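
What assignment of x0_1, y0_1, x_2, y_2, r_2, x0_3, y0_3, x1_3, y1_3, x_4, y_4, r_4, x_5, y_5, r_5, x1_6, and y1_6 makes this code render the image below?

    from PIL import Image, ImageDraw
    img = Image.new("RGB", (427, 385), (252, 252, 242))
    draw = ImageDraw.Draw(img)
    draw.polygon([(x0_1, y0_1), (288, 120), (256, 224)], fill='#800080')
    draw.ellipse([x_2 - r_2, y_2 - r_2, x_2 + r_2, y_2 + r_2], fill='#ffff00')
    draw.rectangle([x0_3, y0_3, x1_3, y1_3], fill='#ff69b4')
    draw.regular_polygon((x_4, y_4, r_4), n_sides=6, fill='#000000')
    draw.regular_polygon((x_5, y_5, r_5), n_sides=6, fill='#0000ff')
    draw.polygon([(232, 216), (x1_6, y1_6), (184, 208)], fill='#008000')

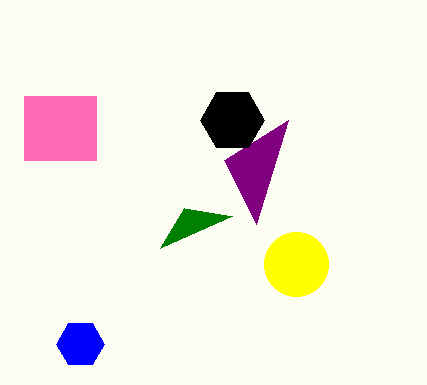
x0_1 = 224; y0_1 = 160; x_2 = 296; y_2 = 264; r_2 = 32; x0_3 = 24; y0_3 = 96; x1_3 = 96; y1_3 = 160; x_4 = 232; y_4 = 120; r_4 = 32; x_5 = 80; y_5 = 344; r_5 = 24; x1_6 = 160; y1_6 = 248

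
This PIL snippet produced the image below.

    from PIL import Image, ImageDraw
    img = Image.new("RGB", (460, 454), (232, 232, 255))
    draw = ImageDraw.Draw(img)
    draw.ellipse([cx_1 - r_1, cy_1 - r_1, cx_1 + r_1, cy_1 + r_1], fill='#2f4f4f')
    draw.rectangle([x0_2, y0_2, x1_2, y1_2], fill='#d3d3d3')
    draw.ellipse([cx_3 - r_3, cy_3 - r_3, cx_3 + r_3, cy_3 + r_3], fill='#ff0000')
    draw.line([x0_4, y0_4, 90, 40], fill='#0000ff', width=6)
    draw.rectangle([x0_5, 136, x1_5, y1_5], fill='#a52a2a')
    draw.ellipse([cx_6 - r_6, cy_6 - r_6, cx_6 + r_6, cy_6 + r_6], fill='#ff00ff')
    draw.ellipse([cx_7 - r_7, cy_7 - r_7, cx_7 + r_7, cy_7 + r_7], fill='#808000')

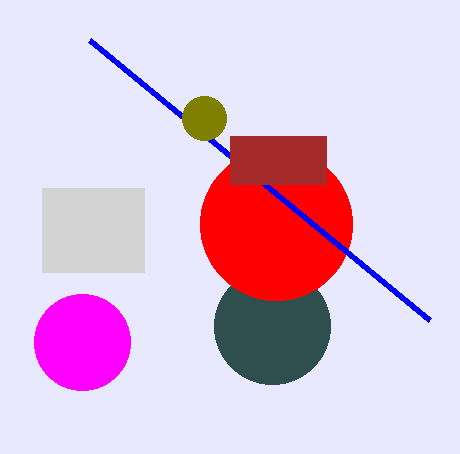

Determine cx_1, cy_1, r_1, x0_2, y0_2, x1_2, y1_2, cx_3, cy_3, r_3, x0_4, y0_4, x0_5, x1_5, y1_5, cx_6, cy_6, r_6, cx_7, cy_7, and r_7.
cx_1 = 272
cy_1 = 326
r_1 = 58
x0_2 = 42
y0_2 = 188
x1_2 = 144
y1_2 = 272
cx_3 = 276
cy_3 = 224
r_3 = 76
x0_4 = 430
y0_4 = 320
x0_5 = 230
x1_5 = 326
y1_5 = 184
cx_6 = 82
cy_6 = 342
r_6 = 48
cx_7 = 204
cy_7 = 118
r_7 = 22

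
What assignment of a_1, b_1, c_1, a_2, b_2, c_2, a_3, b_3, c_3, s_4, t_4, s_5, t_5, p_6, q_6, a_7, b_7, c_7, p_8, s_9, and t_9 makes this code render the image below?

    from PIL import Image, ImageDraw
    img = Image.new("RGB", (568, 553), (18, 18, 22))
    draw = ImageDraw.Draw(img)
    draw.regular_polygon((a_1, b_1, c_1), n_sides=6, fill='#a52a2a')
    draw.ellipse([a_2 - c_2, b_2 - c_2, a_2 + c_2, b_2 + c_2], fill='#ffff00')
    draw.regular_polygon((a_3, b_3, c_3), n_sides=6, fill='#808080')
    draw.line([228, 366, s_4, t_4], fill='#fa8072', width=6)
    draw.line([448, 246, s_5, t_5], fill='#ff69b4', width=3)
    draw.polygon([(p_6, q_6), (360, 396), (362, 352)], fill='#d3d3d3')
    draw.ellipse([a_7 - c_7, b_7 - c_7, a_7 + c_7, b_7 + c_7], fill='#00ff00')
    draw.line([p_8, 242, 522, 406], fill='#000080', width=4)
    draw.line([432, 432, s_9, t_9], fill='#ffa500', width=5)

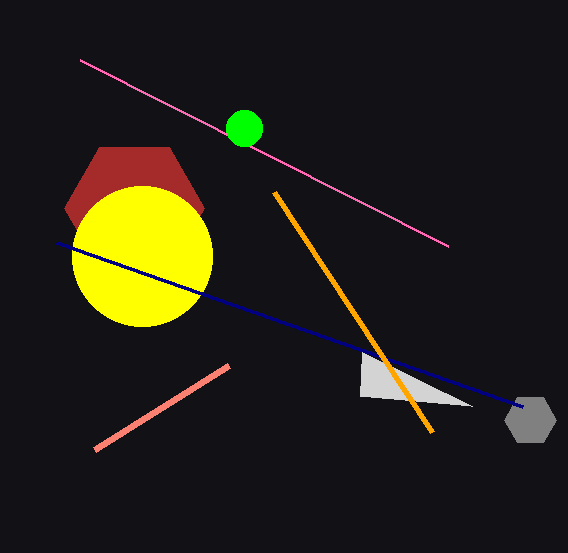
a_1 = 134
b_1 = 208
c_1 = 70
a_2 = 142
b_2 = 256
c_2 = 70
a_3 = 530
b_3 = 420
c_3 = 26
s_4 = 94
t_4 = 450
s_5 = 80
t_5 = 60
p_6 = 472
q_6 = 406
a_7 = 244
b_7 = 128
c_7 = 18
p_8 = 56
s_9 = 274
t_9 = 192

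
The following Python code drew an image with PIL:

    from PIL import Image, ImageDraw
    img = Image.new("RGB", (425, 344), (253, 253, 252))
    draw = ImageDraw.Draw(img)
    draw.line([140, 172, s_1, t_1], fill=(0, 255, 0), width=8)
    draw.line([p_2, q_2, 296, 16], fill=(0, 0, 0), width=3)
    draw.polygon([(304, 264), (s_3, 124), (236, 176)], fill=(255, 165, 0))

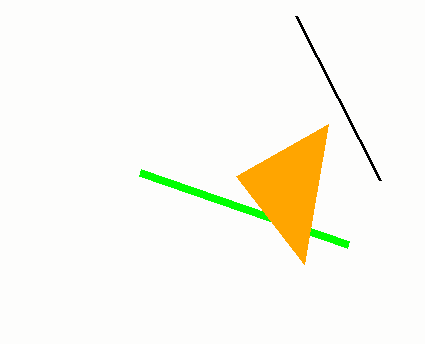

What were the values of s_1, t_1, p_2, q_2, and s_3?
s_1 = 348; t_1 = 244; p_2 = 380; q_2 = 180; s_3 = 328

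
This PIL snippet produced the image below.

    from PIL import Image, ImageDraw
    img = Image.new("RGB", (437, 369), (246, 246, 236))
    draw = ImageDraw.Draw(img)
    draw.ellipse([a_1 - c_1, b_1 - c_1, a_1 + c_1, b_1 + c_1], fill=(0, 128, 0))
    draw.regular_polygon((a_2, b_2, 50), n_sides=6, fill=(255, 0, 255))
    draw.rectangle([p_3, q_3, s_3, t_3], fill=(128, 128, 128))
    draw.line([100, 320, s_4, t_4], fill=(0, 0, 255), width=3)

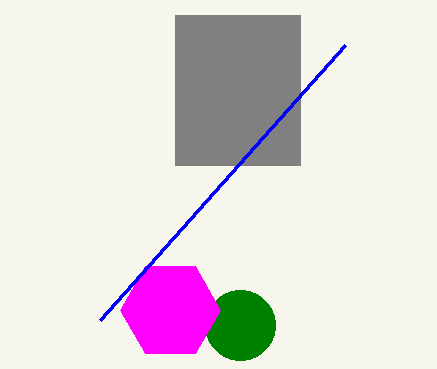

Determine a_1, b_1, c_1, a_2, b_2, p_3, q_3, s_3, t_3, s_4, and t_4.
a_1 = 240
b_1 = 325
c_1 = 35
a_2 = 170
b_2 = 310
p_3 = 175
q_3 = 15
s_3 = 300
t_3 = 165
s_4 = 345
t_4 = 45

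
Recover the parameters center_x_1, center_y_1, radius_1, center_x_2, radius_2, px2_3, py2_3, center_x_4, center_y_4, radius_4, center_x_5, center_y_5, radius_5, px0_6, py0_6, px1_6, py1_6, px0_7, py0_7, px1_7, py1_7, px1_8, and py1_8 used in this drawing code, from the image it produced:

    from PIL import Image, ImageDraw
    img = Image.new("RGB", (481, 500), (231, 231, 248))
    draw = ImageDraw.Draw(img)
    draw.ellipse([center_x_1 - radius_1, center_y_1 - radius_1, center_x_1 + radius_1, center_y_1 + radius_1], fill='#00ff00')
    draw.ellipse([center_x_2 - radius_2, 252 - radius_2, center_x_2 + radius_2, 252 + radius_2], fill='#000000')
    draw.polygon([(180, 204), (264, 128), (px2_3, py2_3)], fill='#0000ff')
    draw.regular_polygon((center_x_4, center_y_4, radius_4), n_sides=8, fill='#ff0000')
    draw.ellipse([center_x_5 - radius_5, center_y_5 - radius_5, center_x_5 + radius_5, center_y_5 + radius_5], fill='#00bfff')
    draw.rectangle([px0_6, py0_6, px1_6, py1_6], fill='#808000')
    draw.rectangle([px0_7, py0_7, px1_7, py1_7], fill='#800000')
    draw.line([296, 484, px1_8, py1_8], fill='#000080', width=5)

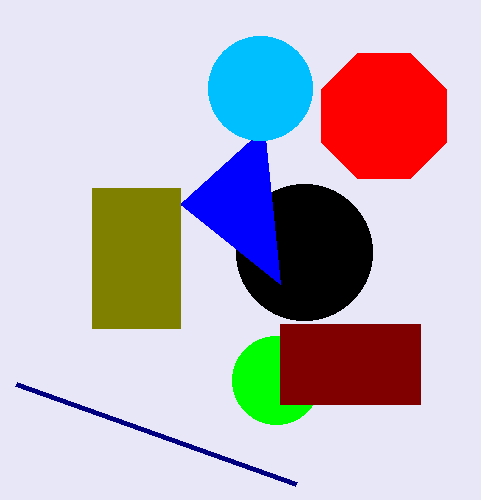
center_x_1 = 276; center_y_1 = 380; radius_1 = 44; center_x_2 = 304; radius_2 = 68; px2_3 = 280; py2_3 = 284; center_x_4 = 384; center_y_4 = 116; radius_4 = 68; center_x_5 = 260; center_y_5 = 88; radius_5 = 52; px0_6 = 92; py0_6 = 188; px1_6 = 180; py1_6 = 328; px0_7 = 280; py0_7 = 324; px1_7 = 420; py1_7 = 404; px1_8 = 16; py1_8 = 384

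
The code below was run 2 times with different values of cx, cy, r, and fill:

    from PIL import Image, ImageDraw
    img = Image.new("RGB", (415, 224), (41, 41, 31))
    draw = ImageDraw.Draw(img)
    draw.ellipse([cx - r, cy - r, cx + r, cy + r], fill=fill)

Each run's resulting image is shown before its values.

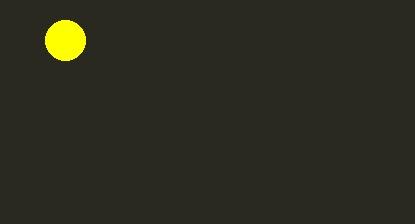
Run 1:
cx = 65, cy = 40, r = 20, fill = 'yellow'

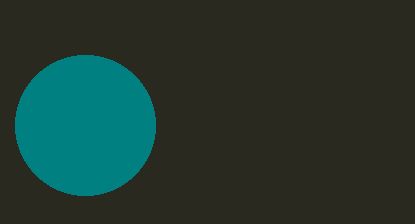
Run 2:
cx = 85; cy = 125; r = 70; fill = 'teal'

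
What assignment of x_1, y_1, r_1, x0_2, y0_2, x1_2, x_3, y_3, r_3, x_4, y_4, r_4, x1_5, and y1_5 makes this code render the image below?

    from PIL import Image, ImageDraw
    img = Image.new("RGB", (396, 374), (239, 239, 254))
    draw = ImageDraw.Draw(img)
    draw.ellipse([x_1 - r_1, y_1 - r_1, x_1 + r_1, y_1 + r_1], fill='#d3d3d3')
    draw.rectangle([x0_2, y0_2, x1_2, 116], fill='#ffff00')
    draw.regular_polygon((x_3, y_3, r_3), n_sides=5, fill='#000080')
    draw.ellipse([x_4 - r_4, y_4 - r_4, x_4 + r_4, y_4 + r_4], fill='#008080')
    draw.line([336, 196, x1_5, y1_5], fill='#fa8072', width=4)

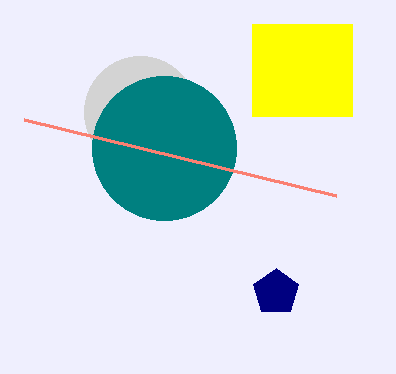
x_1 = 140; y_1 = 112; r_1 = 56; x0_2 = 252; y0_2 = 24; x1_2 = 352; x_3 = 276; y_3 = 292; r_3 = 24; x_4 = 164; y_4 = 148; r_4 = 72; x1_5 = 24; y1_5 = 120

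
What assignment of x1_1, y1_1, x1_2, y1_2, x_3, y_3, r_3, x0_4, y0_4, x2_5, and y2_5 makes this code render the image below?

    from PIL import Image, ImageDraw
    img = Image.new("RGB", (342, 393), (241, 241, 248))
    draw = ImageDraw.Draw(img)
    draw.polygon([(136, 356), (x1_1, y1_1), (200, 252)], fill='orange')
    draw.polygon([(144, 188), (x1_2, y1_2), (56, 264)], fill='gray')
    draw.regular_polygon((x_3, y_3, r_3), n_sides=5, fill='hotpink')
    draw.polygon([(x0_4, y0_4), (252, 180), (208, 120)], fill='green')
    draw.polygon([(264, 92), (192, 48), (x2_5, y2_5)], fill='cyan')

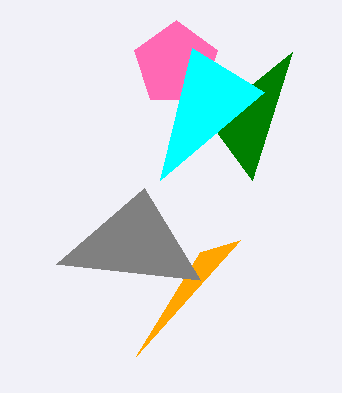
x1_1 = 240, y1_1 = 240, x1_2 = 200, y1_2 = 280, x_3 = 176, y_3 = 64, r_3 = 44, x0_4 = 292, y0_4 = 52, x2_5 = 160, y2_5 = 180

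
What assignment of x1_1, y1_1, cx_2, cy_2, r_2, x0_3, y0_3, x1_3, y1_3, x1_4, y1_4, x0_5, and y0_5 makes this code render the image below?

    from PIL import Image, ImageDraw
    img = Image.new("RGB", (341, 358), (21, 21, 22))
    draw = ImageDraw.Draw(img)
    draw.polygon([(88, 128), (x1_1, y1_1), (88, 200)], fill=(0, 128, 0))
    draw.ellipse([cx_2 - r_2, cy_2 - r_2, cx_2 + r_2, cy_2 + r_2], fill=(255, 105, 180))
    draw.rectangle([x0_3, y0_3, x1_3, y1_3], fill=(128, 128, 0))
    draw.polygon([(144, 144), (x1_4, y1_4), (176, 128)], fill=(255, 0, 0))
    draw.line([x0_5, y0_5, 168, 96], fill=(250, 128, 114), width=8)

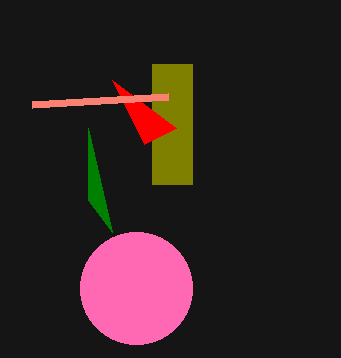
x1_1 = 112; y1_1 = 232; cx_2 = 136; cy_2 = 288; r_2 = 56; x0_3 = 152; y0_3 = 64; x1_3 = 192; y1_3 = 184; x1_4 = 112; y1_4 = 80; x0_5 = 32; y0_5 = 104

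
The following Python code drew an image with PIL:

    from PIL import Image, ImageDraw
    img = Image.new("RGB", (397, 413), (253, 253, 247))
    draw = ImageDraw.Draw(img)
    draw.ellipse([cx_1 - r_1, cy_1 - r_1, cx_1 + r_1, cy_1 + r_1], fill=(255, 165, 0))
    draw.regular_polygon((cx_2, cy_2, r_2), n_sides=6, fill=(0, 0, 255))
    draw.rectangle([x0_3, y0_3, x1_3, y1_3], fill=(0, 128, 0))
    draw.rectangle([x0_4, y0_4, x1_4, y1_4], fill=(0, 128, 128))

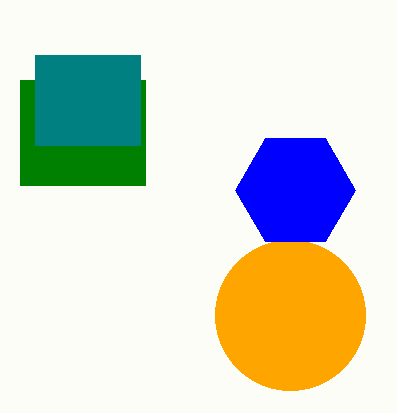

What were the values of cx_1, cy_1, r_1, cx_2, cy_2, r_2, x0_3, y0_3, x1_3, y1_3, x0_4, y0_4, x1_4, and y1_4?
cx_1 = 290
cy_1 = 315
r_1 = 75
cx_2 = 295
cy_2 = 190
r_2 = 60
x0_3 = 20
y0_3 = 80
x1_3 = 145
y1_3 = 185
x0_4 = 35
y0_4 = 55
x1_4 = 140
y1_4 = 145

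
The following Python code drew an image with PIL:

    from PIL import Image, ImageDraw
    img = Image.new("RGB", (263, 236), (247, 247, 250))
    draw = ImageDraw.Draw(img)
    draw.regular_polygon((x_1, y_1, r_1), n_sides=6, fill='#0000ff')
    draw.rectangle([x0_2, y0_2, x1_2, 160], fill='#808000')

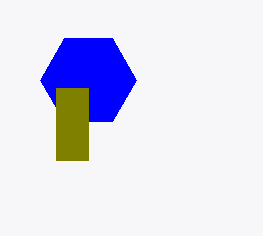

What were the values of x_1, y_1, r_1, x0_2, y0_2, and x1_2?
x_1 = 88
y_1 = 80
r_1 = 48
x0_2 = 56
y0_2 = 88
x1_2 = 88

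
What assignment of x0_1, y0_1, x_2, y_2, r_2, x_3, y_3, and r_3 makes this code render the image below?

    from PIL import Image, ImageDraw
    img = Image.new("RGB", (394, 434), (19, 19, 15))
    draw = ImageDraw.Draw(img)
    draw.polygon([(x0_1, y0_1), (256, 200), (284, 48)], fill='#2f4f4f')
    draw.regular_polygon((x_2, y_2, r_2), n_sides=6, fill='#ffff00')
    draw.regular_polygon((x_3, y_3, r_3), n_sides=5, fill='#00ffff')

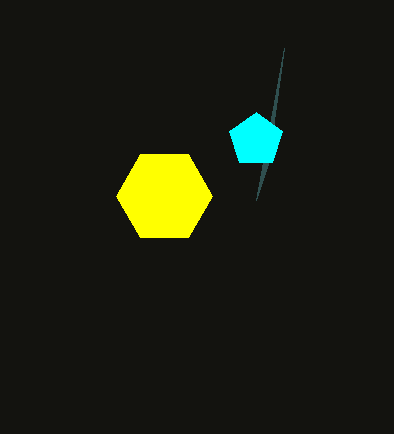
x0_1 = 268; y0_1 = 164; x_2 = 164; y_2 = 196; r_2 = 48; x_3 = 256; y_3 = 140; r_3 = 28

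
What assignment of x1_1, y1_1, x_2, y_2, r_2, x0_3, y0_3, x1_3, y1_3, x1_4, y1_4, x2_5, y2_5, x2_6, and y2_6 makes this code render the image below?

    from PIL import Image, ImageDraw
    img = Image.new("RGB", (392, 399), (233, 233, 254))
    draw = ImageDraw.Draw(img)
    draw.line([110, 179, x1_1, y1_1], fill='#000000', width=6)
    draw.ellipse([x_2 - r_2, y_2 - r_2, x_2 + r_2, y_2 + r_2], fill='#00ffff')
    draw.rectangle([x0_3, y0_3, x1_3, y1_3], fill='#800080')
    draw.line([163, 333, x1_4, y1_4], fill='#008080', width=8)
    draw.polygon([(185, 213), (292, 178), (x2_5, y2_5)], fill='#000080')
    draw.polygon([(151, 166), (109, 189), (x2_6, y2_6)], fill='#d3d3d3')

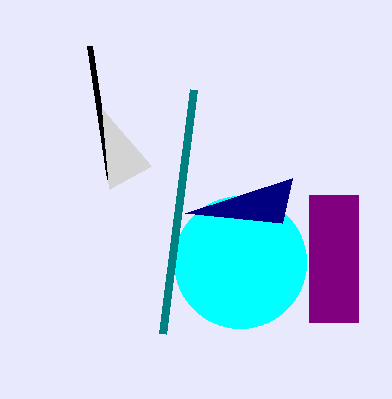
x1_1 = 90; y1_1 = 46; x_2 = 240; y_2 = 262; r_2 = 66; x0_3 = 309; y0_3 = 195; x1_3 = 358; y1_3 = 322; x1_4 = 194; y1_4 = 89; x2_5 = 282; y2_5 = 223; x2_6 = 102; y2_6 = 109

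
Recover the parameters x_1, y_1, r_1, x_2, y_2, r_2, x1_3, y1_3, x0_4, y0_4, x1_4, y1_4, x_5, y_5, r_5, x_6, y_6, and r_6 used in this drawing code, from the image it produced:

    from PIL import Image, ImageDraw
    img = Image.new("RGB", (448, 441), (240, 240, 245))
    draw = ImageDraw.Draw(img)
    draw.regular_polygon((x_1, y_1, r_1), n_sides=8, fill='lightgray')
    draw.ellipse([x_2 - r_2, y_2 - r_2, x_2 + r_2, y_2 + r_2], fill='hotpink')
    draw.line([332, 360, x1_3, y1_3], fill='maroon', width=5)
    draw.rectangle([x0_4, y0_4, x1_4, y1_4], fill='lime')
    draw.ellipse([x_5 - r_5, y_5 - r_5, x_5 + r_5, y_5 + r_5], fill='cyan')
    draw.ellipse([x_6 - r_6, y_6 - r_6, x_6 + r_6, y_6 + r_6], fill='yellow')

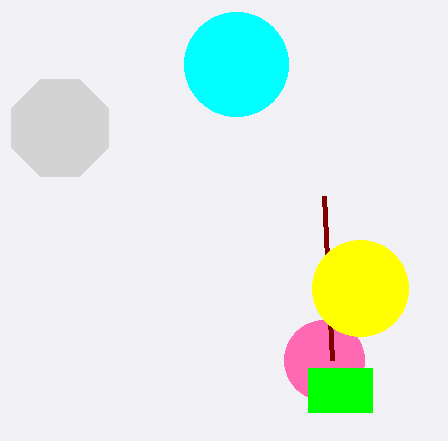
x_1 = 60
y_1 = 128
r_1 = 52
x_2 = 324
y_2 = 360
r_2 = 40
x1_3 = 324
y1_3 = 196
x0_4 = 308
y0_4 = 368
x1_4 = 372
y1_4 = 412
x_5 = 236
y_5 = 64
r_5 = 52
x_6 = 360
y_6 = 288
r_6 = 48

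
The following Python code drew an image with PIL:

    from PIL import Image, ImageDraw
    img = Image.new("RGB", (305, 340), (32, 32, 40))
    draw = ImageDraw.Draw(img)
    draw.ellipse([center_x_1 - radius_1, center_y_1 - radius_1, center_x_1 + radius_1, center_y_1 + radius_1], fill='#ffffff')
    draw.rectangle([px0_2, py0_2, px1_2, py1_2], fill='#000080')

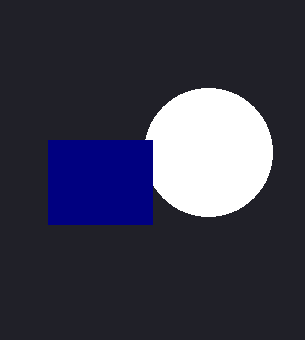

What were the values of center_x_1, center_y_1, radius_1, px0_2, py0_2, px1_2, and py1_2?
center_x_1 = 208; center_y_1 = 152; radius_1 = 64; px0_2 = 48; py0_2 = 140; px1_2 = 152; py1_2 = 224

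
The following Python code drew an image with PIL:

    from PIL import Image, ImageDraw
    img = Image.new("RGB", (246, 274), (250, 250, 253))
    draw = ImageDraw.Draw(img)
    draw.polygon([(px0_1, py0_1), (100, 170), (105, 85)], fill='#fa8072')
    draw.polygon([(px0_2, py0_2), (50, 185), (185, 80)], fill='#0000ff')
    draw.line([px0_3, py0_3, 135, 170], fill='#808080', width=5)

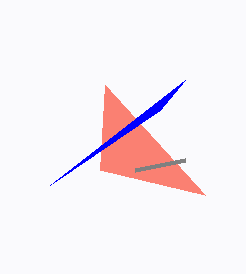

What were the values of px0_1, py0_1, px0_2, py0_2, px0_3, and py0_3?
px0_1 = 205; py0_1 = 195; px0_2 = 160; py0_2 = 110; px0_3 = 185; py0_3 = 160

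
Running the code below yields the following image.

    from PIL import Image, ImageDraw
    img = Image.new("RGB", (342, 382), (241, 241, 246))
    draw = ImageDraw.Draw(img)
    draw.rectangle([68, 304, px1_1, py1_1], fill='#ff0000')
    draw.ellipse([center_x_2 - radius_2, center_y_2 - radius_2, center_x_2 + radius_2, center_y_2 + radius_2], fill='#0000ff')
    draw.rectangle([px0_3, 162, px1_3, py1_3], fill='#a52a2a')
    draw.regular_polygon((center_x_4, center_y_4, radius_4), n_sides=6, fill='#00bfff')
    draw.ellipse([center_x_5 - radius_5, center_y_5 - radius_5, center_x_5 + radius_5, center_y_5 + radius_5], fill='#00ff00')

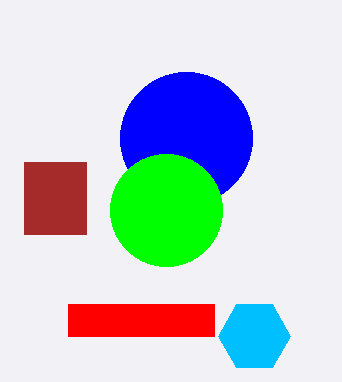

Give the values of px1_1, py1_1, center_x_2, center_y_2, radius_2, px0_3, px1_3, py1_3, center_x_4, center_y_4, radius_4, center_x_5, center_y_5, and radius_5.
px1_1 = 214; py1_1 = 336; center_x_2 = 186; center_y_2 = 138; radius_2 = 66; px0_3 = 24; px1_3 = 86; py1_3 = 234; center_x_4 = 254; center_y_4 = 336; radius_4 = 36; center_x_5 = 166; center_y_5 = 210; radius_5 = 56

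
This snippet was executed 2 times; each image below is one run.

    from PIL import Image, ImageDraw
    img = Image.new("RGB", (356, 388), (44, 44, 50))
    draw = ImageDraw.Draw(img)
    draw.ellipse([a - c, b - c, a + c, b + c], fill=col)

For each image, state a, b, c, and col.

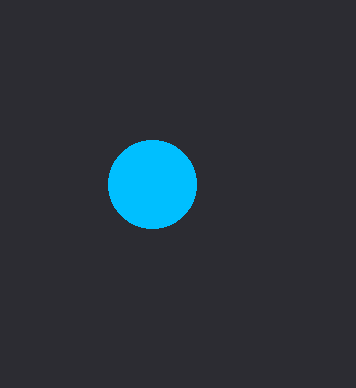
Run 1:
a = 152
b = 184
c = 44
col = 'deepskyblue'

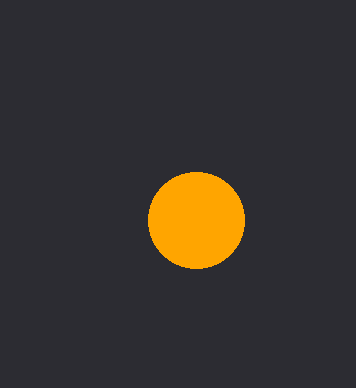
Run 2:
a = 196; b = 220; c = 48; col = 'orange'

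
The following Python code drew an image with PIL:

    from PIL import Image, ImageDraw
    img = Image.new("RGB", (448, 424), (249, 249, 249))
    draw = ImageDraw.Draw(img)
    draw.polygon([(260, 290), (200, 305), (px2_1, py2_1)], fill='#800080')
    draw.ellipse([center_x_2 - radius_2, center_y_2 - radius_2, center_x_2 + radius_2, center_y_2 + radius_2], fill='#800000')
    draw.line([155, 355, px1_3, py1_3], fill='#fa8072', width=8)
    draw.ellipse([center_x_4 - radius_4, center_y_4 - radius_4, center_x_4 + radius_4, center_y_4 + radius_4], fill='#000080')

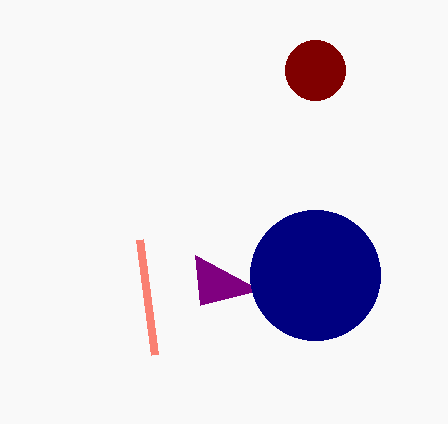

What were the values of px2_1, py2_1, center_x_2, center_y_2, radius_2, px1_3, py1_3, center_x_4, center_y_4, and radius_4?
px2_1 = 195
py2_1 = 255
center_x_2 = 315
center_y_2 = 70
radius_2 = 30
px1_3 = 140
py1_3 = 240
center_x_4 = 315
center_y_4 = 275
radius_4 = 65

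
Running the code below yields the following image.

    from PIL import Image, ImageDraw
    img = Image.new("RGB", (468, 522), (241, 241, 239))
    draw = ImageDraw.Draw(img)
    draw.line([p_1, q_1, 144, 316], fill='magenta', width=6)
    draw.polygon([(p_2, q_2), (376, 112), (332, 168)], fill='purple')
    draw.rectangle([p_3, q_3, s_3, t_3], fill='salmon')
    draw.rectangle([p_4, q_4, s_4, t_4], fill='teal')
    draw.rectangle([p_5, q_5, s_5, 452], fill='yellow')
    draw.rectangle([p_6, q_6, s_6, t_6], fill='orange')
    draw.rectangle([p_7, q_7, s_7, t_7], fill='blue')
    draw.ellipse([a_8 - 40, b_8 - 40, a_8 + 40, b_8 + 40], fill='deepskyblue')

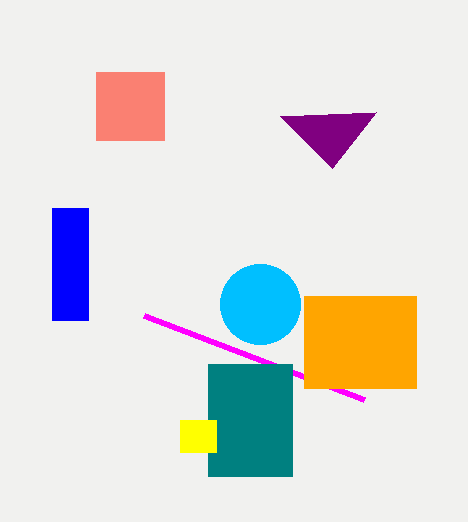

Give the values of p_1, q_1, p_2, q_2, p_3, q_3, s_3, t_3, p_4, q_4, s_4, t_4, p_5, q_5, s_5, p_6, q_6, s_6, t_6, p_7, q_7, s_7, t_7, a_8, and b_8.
p_1 = 364; q_1 = 400; p_2 = 280; q_2 = 116; p_3 = 96; q_3 = 72; s_3 = 164; t_3 = 140; p_4 = 208; q_4 = 364; s_4 = 292; t_4 = 476; p_5 = 180; q_5 = 420; s_5 = 216; p_6 = 304; q_6 = 296; s_6 = 416; t_6 = 388; p_7 = 52; q_7 = 208; s_7 = 88; t_7 = 320; a_8 = 260; b_8 = 304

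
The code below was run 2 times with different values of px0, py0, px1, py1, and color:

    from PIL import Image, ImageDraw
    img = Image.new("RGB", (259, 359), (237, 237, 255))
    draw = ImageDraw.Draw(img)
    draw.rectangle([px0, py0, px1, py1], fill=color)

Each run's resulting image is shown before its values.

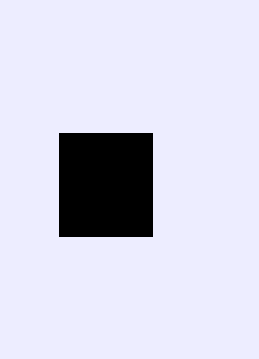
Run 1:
px0 = 59, py0 = 133, px1 = 152, py1 = 236, color = 'black'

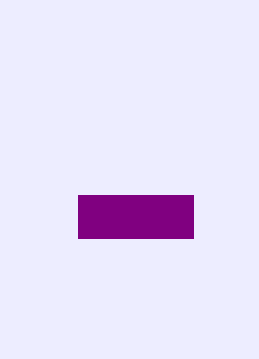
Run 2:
px0 = 78, py0 = 195, px1 = 193, py1 = 238, color = 'purple'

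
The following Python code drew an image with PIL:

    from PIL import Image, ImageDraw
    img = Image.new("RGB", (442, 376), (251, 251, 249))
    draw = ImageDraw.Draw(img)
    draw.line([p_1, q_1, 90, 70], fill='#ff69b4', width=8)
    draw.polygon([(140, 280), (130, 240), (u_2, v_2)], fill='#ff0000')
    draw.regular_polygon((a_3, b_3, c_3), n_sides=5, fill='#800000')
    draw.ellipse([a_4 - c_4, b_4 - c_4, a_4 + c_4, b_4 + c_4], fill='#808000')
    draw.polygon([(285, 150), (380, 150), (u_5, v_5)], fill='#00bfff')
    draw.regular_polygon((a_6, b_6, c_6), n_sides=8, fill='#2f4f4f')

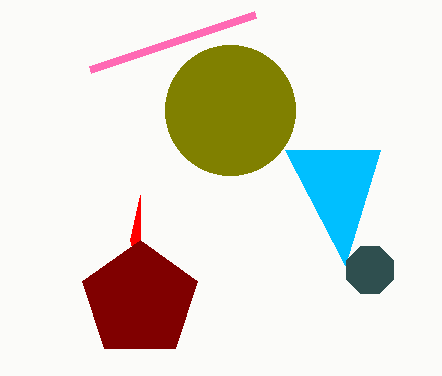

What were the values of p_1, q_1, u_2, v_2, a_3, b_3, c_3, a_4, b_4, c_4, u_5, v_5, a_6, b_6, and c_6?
p_1 = 255; q_1 = 15; u_2 = 140; v_2 = 195; a_3 = 140; b_3 = 300; c_3 = 60; a_4 = 230; b_4 = 110; c_4 = 65; u_5 = 345; v_5 = 265; a_6 = 370; b_6 = 270; c_6 = 25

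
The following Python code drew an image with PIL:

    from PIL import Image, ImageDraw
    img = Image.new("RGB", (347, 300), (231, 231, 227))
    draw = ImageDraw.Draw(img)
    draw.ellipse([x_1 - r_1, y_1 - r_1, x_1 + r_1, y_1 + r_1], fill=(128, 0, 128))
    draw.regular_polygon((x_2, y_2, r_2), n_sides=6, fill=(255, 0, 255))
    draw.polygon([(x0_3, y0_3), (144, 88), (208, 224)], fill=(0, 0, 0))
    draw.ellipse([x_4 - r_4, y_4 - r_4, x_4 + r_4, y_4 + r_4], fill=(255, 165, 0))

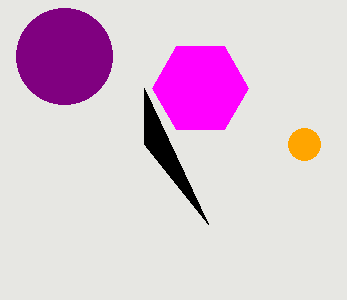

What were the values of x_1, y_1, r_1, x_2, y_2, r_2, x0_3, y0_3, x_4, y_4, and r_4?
x_1 = 64, y_1 = 56, r_1 = 48, x_2 = 200, y_2 = 88, r_2 = 48, x0_3 = 144, y0_3 = 144, x_4 = 304, y_4 = 144, r_4 = 16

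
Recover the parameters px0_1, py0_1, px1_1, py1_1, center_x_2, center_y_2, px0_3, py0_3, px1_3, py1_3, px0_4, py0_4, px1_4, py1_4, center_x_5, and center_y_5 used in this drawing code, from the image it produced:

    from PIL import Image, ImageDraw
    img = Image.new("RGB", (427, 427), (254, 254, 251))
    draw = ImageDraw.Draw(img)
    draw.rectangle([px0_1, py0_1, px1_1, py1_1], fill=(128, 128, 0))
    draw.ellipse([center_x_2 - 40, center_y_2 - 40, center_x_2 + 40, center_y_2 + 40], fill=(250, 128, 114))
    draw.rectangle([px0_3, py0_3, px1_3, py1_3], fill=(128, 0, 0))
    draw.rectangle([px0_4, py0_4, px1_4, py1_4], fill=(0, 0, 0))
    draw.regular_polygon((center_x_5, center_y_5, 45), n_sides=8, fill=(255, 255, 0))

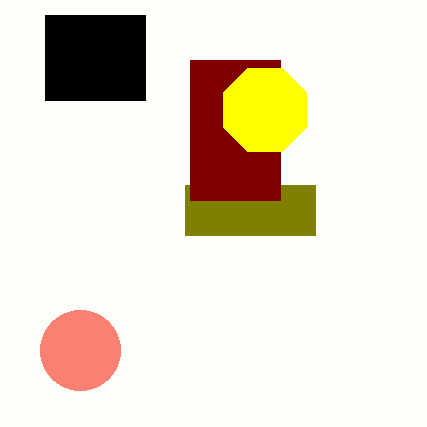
px0_1 = 185
py0_1 = 185
px1_1 = 315
py1_1 = 235
center_x_2 = 80
center_y_2 = 350
px0_3 = 190
py0_3 = 60
px1_3 = 280
py1_3 = 200
px0_4 = 45
py0_4 = 15
px1_4 = 145
py1_4 = 100
center_x_5 = 265
center_y_5 = 110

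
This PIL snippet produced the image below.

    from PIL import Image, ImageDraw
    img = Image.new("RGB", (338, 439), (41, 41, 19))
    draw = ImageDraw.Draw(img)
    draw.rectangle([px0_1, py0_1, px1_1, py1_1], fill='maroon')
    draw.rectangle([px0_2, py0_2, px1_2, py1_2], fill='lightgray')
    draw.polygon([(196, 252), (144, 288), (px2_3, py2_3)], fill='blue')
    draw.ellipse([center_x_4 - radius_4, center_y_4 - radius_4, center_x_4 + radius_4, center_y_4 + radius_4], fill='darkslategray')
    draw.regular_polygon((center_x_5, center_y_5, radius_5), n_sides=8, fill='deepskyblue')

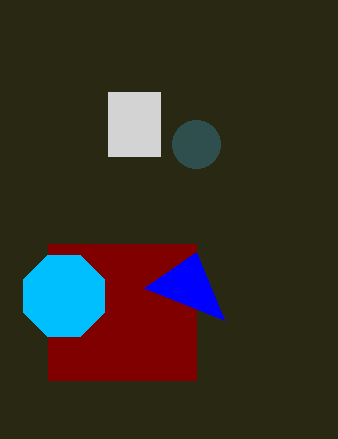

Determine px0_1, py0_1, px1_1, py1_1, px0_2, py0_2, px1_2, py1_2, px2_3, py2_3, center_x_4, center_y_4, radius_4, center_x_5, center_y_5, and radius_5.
px0_1 = 48; py0_1 = 244; px1_1 = 196; py1_1 = 380; px0_2 = 108; py0_2 = 92; px1_2 = 160; py1_2 = 156; px2_3 = 224; py2_3 = 320; center_x_4 = 196; center_y_4 = 144; radius_4 = 24; center_x_5 = 64; center_y_5 = 296; radius_5 = 44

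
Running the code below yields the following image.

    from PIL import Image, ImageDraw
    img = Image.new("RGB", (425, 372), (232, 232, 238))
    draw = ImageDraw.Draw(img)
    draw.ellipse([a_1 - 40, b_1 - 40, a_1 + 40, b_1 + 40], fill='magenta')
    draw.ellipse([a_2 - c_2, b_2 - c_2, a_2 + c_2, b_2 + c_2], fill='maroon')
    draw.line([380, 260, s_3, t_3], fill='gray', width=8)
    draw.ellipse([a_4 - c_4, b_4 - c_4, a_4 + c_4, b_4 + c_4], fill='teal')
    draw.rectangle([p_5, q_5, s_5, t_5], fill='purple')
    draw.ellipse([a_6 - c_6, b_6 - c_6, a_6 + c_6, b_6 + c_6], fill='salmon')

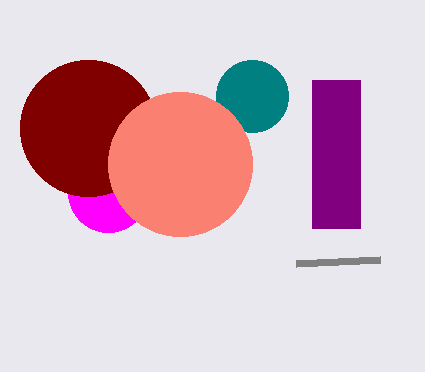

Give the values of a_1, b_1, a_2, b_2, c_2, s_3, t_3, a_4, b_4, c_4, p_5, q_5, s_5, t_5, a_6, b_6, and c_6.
a_1 = 108; b_1 = 192; a_2 = 88; b_2 = 128; c_2 = 68; s_3 = 296; t_3 = 264; a_4 = 252; b_4 = 96; c_4 = 36; p_5 = 312; q_5 = 80; s_5 = 360; t_5 = 228; a_6 = 180; b_6 = 164; c_6 = 72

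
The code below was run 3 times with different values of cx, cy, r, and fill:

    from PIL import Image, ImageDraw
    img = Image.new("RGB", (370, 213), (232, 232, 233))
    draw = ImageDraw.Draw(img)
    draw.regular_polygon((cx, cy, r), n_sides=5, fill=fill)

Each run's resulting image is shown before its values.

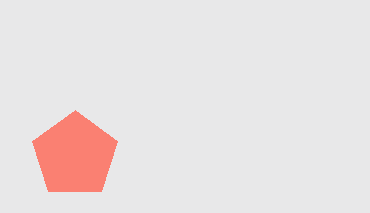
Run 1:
cx = 75, cy = 155, r = 45, fill = 'salmon'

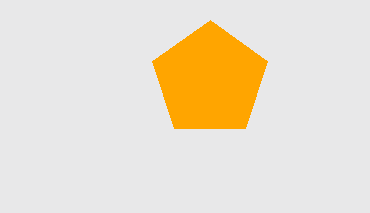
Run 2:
cx = 210, cy = 80, r = 60, fill = 'orange'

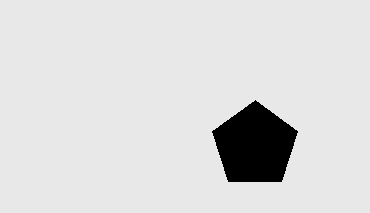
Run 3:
cx = 255; cy = 145; r = 45; fill = 'black'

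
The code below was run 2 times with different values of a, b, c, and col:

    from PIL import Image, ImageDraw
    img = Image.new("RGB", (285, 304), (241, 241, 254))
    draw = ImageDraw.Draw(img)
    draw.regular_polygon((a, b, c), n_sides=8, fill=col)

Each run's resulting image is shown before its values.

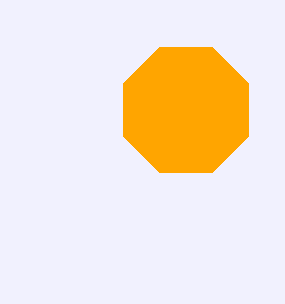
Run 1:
a = 186, b = 110, c = 68, col = 'orange'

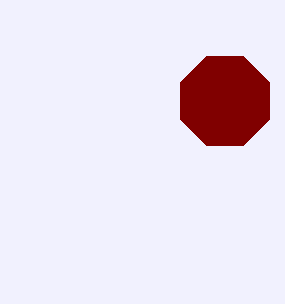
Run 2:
a = 225
b = 101
c = 48
col = 'maroon'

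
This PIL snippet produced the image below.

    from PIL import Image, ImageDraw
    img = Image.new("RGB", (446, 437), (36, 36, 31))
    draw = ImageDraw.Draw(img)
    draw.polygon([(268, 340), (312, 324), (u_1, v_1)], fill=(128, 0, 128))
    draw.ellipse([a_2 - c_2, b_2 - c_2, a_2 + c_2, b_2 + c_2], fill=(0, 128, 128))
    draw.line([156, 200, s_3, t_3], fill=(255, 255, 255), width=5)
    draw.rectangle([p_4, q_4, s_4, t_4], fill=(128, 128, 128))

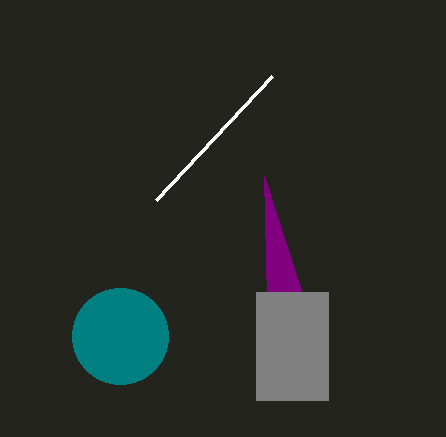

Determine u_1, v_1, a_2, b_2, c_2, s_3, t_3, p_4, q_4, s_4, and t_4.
u_1 = 264; v_1 = 176; a_2 = 120; b_2 = 336; c_2 = 48; s_3 = 272; t_3 = 76; p_4 = 256; q_4 = 292; s_4 = 328; t_4 = 400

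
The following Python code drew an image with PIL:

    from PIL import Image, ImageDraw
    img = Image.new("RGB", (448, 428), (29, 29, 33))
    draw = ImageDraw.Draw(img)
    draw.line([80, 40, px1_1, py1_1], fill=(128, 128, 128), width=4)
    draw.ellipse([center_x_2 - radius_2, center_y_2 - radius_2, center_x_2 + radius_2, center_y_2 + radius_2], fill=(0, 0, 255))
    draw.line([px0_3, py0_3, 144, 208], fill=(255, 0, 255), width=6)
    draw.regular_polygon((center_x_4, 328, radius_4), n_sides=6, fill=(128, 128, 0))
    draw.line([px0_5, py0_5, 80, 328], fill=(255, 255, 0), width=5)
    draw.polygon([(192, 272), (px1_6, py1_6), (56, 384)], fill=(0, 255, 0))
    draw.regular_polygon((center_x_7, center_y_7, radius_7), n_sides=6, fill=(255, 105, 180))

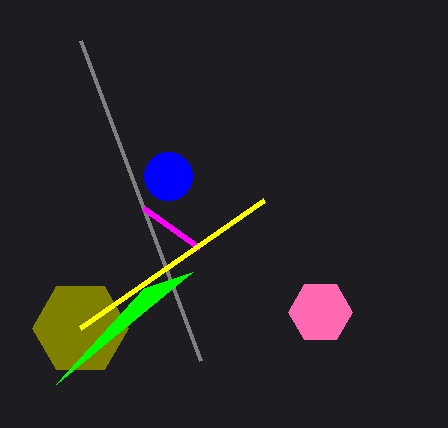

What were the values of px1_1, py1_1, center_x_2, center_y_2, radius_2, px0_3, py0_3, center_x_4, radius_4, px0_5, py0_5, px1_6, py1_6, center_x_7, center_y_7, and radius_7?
px1_1 = 200
py1_1 = 360
center_x_2 = 168
center_y_2 = 176
radius_2 = 24
px0_3 = 200
py0_3 = 248
center_x_4 = 80
radius_4 = 48
px0_5 = 264
py0_5 = 200
px1_6 = 144
py1_6 = 288
center_x_7 = 320
center_y_7 = 312
radius_7 = 32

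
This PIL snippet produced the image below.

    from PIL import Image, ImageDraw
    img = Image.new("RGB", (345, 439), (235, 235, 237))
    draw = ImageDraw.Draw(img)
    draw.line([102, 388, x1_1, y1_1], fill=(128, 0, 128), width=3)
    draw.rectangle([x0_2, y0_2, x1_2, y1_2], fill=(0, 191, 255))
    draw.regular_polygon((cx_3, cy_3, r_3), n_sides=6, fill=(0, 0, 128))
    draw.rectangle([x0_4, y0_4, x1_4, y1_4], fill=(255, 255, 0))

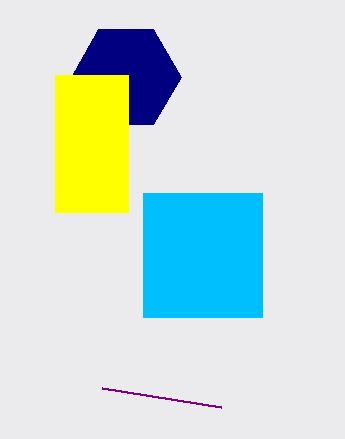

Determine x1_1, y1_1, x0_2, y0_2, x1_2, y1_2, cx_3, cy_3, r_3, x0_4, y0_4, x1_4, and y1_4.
x1_1 = 221
y1_1 = 407
x0_2 = 143
y0_2 = 193
x1_2 = 262
y1_2 = 317
cx_3 = 126
cy_3 = 77
r_3 = 55
x0_4 = 55
y0_4 = 75
x1_4 = 128
y1_4 = 212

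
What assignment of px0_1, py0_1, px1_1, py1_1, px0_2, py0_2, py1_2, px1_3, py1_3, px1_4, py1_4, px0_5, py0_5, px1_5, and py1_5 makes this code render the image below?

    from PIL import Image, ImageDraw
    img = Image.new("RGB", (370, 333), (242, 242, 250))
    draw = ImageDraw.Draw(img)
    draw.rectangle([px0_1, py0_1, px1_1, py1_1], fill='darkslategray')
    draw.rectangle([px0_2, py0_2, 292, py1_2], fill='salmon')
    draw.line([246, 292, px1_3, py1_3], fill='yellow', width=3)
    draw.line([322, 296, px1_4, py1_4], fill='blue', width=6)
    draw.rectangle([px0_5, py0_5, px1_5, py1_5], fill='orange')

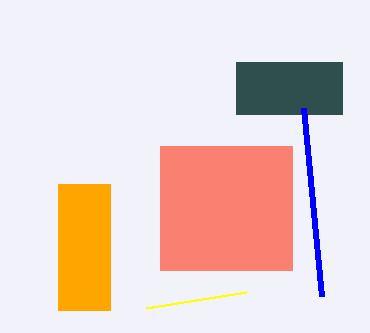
px0_1 = 236, py0_1 = 62, px1_1 = 342, py1_1 = 114, px0_2 = 160, py0_2 = 146, py1_2 = 270, px1_3 = 146, py1_3 = 308, px1_4 = 304, py1_4 = 108, px0_5 = 58, py0_5 = 184, px1_5 = 110, py1_5 = 310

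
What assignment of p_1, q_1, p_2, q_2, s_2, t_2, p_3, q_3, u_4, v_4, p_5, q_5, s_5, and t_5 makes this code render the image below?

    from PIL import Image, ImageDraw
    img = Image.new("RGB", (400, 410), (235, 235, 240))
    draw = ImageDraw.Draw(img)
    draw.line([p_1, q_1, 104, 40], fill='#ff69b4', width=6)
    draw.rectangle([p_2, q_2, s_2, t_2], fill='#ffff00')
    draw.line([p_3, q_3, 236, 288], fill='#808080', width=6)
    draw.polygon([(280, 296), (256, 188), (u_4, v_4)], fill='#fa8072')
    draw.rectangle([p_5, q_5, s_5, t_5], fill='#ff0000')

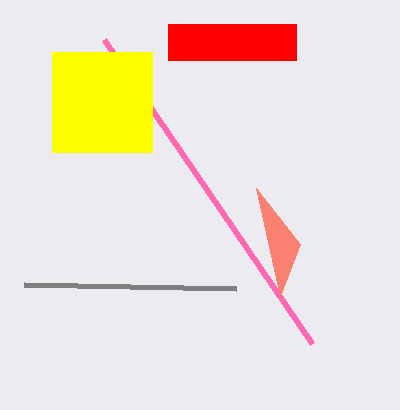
p_1 = 312, q_1 = 344, p_2 = 52, q_2 = 52, s_2 = 152, t_2 = 152, p_3 = 24, q_3 = 284, u_4 = 300, v_4 = 244, p_5 = 168, q_5 = 24, s_5 = 296, t_5 = 60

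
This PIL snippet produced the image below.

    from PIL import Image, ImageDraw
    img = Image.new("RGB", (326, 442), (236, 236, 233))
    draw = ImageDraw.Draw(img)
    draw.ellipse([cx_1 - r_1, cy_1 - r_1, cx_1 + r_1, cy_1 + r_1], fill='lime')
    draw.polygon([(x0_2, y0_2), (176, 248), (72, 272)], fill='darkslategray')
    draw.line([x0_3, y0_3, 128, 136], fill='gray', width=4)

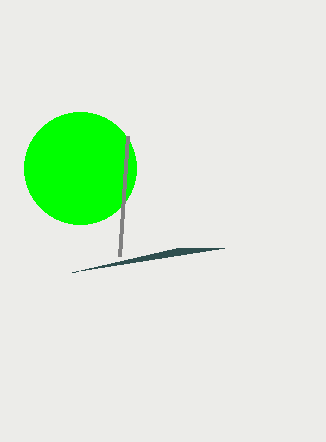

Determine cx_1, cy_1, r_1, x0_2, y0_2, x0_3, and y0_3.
cx_1 = 80, cy_1 = 168, r_1 = 56, x0_2 = 224, y0_2 = 248, x0_3 = 120, y0_3 = 256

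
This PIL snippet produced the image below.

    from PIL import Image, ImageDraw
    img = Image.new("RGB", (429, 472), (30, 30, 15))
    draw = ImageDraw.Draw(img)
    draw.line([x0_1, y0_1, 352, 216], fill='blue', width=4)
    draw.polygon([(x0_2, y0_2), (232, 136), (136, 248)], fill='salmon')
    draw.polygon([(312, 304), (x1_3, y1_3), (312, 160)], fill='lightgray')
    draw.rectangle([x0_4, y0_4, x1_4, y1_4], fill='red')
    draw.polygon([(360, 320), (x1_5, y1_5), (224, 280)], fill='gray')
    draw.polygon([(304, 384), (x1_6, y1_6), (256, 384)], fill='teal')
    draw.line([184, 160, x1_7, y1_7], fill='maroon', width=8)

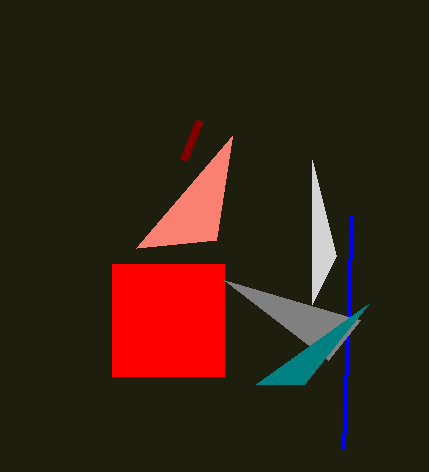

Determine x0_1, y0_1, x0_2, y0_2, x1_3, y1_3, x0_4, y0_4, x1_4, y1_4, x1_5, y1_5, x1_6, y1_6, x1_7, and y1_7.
x0_1 = 344
y0_1 = 448
x0_2 = 216
y0_2 = 240
x1_3 = 336
y1_3 = 256
x0_4 = 112
y0_4 = 264
x1_4 = 224
y1_4 = 376
x1_5 = 328
y1_5 = 360
x1_6 = 368
y1_6 = 304
x1_7 = 200
y1_7 = 120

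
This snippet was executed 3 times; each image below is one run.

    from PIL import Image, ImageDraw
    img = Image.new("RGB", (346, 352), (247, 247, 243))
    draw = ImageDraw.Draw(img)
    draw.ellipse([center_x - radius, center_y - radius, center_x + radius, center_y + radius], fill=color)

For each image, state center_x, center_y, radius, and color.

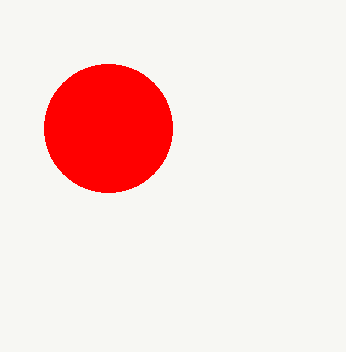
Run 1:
center_x = 108; center_y = 128; radius = 64; color = 'red'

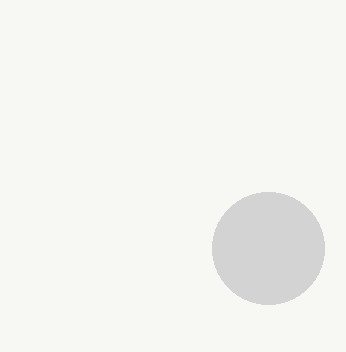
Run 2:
center_x = 268, center_y = 248, radius = 56, color = 'lightgray'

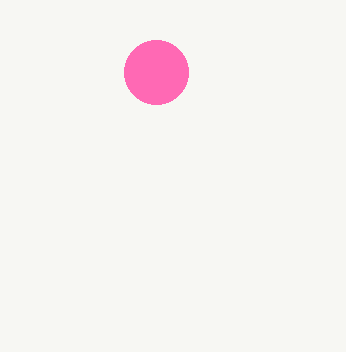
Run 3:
center_x = 156
center_y = 72
radius = 32
color = 'hotpink'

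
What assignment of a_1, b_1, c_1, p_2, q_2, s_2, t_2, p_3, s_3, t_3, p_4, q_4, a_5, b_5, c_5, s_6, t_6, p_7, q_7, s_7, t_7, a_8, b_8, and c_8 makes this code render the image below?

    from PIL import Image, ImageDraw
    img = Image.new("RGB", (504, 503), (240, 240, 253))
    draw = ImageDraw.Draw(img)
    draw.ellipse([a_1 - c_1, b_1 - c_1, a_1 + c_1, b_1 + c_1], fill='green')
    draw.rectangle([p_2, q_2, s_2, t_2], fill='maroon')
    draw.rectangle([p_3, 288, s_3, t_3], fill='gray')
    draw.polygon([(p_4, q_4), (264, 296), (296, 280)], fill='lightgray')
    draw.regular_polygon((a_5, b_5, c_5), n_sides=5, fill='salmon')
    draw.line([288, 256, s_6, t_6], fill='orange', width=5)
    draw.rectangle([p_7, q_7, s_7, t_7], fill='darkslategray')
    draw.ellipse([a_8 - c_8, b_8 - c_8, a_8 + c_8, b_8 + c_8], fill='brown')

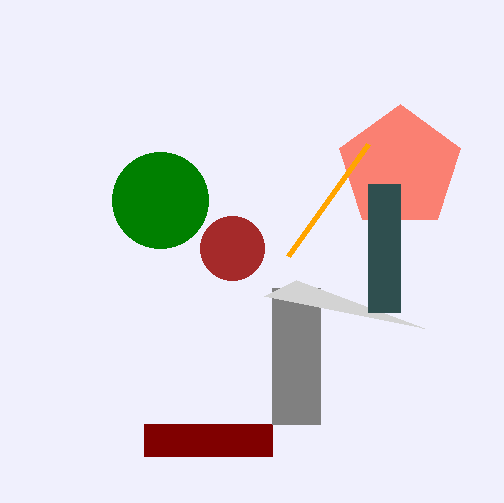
a_1 = 160; b_1 = 200; c_1 = 48; p_2 = 144; q_2 = 424; s_2 = 272; t_2 = 456; p_3 = 272; s_3 = 320; t_3 = 424; p_4 = 424; q_4 = 328; a_5 = 400; b_5 = 168; c_5 = 64; s_6 = 368; t_6 = 144; p_7 = 368; q_7 = 184; s_7 = 400; t_7 = 312; a_8 = 232; b_8 = 248; c_8 = 32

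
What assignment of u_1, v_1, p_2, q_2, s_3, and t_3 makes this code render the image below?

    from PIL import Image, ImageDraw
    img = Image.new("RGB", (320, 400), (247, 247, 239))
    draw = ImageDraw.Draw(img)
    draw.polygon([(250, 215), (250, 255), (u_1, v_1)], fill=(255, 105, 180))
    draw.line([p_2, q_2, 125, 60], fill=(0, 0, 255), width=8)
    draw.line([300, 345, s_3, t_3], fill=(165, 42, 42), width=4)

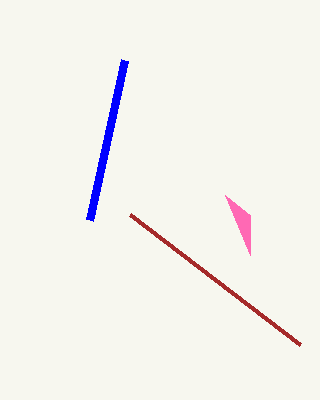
u_1 = 225; v_1 = 195; p_2 = 90; q_2 = 220; s_3 = 130; t_3 = 215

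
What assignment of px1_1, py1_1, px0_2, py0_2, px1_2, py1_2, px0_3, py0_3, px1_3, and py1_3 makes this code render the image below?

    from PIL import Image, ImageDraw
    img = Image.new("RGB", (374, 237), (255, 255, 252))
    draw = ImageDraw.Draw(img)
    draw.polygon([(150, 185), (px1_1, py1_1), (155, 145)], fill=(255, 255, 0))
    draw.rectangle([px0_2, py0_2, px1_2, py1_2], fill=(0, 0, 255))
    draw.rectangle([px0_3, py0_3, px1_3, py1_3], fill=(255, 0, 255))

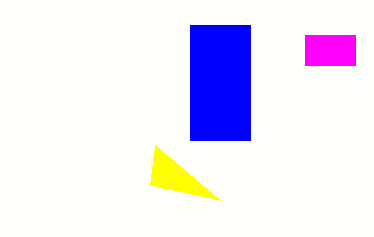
px1_1 = 220; py1_1 = 200; px0_2 = 190; py0_2 = 25; px1_2 = 250; py1_2 = 140; px0_3 = 305; py0_3 = 35; px1_3 = 355; py1_3 = 65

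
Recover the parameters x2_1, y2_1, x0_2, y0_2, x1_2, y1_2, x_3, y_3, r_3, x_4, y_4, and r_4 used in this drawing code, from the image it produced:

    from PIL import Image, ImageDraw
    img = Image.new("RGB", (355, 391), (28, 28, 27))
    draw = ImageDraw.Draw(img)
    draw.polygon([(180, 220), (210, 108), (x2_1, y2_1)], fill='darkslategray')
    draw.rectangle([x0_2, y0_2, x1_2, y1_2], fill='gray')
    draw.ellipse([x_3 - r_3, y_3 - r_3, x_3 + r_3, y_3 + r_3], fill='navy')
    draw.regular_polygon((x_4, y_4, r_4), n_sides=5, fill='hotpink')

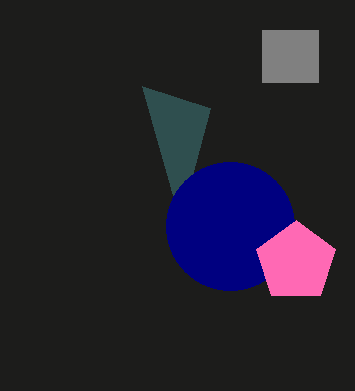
x2_1 = 142
y2_1 = 86
x0_2 = 262
y0_2 = 30
x1_2 = 318
y1_2 = 82
x_3 = 230
y_3 = 226
r_3 = 64
x_4 = 296
y_4 = 262
r_4 = 42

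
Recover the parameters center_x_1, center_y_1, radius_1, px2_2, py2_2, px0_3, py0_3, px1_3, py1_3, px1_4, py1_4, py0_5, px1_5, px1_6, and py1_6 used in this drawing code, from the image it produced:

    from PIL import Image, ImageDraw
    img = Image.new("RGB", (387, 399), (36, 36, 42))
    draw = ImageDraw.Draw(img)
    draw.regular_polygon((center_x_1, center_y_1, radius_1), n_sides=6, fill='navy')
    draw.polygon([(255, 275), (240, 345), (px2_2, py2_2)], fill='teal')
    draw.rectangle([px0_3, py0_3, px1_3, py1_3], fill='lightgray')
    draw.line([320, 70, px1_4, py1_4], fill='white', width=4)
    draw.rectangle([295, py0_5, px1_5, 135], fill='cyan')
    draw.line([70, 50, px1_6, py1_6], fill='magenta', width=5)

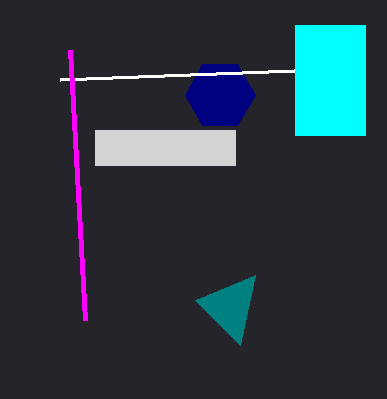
center_x_1 = 220
center_y_1 = 95
radius_1 = 35
px2_2 = 195
py2_2 = 300
px0_3 = 95
py0_3 = 130
px1_3 = 235
py1_3 = 165
px1_4 = 60
py1_4 = 80
py0_5 = 25
px1_5 = 365
px1_6 = 85
py1_6 = 320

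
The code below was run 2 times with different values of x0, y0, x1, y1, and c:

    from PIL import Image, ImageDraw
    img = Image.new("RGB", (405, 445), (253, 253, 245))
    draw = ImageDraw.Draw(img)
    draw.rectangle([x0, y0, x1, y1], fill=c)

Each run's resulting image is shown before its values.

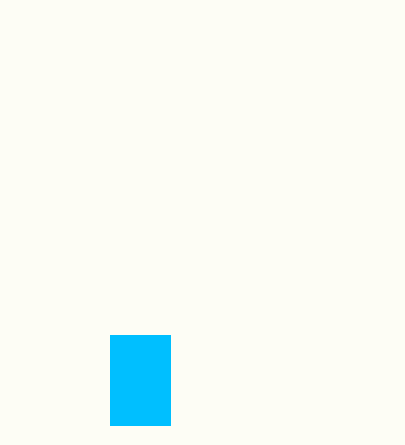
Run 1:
x0 = 110; y0 = 335; x1 = 170; y1 = 425; c = 'deepskyblue'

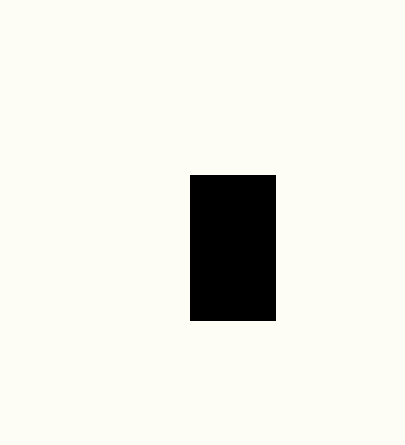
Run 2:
x0 = 190; y0 = 175; x1 = 275; y1 = 320; c = 'black'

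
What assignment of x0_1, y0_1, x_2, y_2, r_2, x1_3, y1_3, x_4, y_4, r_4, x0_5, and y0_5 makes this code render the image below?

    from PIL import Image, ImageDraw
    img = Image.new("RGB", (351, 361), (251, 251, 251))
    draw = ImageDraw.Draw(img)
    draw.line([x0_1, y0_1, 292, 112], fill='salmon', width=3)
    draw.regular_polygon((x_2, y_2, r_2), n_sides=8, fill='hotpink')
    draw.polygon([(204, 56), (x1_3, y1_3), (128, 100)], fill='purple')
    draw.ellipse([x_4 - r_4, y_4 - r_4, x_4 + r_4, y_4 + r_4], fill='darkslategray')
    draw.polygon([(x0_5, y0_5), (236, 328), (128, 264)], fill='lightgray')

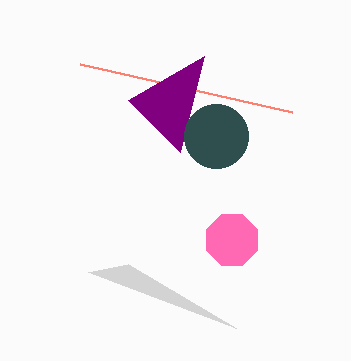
x0_1 = 80; y0_1 = 64; x_2 = 232; y_2 = 240; r_2 = 28; x1_3 = 180; y1_3 = 152; x_4 = 216; y_4 = 136; r_4 = 32; x0_5 = 88; y0_5 = 272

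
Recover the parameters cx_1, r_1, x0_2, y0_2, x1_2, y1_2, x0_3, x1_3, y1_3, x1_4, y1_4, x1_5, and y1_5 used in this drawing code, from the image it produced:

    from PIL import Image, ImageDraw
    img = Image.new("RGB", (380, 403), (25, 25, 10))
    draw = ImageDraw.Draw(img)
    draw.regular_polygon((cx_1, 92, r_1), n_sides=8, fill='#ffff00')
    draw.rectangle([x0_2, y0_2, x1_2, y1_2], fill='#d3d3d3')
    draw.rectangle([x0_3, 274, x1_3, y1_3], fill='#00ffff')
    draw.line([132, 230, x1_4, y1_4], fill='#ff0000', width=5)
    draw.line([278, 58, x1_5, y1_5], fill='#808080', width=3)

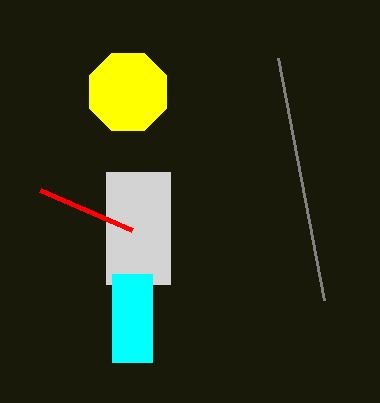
cx_1 = 128, r_1 = 42, x0_2 = 106, y0_2 = 172, x1_2 = 170, y1_2 = 284, x0_3 = 112, x1_3 = 152, y1_3 = 362, x1_4 = 40, y1_4 = 190, x1_5 = 324, y1_5 = 300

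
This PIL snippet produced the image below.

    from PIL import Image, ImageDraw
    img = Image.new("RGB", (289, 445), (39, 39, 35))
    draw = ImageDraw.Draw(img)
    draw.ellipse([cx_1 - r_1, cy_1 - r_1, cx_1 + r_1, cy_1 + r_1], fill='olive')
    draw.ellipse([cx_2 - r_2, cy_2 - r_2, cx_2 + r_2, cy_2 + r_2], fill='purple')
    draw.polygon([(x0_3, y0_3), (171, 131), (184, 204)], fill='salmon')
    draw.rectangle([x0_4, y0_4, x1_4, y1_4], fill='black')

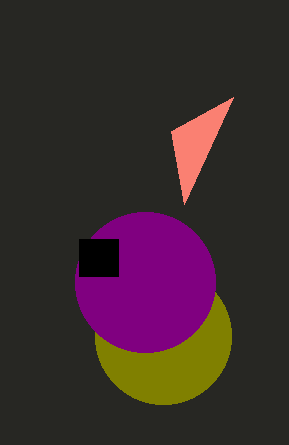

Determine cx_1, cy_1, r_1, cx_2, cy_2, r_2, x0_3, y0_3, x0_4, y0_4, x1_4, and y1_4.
cx_1 = 163
cy_1 = 336
r_1 = 68
cx_2 = 145
cy_2 = 282
r_2 = 70
x0_3 = 233
y0_3 = 97
x0_4 = 79
y0_4 = 239
x1_4 = 118
y1_4 = 276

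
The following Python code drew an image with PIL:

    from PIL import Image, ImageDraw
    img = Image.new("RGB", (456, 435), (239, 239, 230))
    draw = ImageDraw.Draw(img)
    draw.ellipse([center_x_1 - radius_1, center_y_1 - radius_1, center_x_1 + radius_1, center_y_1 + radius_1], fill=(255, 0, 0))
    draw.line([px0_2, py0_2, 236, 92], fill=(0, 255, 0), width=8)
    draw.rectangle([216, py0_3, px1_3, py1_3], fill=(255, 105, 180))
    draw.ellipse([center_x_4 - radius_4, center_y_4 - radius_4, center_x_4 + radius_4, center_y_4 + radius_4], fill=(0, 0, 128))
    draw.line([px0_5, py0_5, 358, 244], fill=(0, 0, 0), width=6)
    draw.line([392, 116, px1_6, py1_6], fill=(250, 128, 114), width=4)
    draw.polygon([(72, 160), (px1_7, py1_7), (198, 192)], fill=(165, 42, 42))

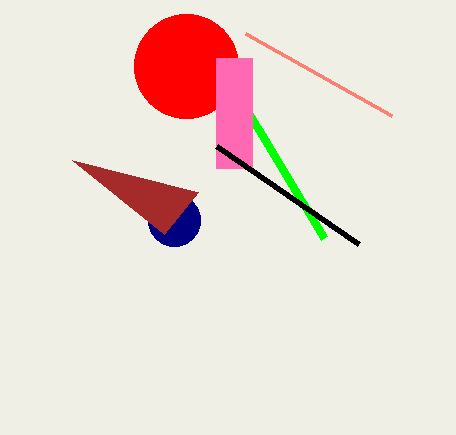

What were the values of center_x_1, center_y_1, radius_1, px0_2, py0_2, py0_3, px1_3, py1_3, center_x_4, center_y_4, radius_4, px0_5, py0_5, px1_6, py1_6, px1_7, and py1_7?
center_x_1 = 186; center_y_1 = 66; radius_1 = 52; px0_2 = 324; py0_2 = 238; py0_3 = 58; px1_3 = 252; py1_3 = 168; center_x_4 = 174; center_y_4 = 220; radius_4 = 26; px0_5 = 216; py0_5 = 146; px1_6 = 246; py1_6 = 34; px1_7 = 164; py1_7 = 234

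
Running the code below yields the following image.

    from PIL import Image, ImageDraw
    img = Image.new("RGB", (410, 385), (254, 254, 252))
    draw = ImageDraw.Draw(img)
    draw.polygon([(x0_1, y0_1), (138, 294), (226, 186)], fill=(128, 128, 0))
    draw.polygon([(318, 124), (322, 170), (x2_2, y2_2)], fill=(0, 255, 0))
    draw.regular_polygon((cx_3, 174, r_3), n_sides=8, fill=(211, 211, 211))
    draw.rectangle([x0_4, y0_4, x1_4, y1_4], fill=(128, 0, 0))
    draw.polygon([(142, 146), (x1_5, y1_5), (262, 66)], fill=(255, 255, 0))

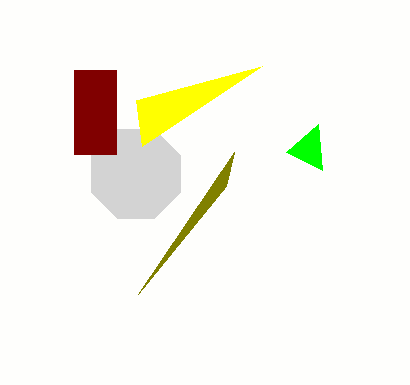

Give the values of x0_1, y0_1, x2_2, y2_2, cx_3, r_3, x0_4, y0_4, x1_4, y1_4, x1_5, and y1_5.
x0_1 = 234; y0_1 = 152; x2_2 = 286; y2_2 = 152; cx_3 = 136; r_3 = 48; x0_4 = 74; y0_4 = 70; x1_4 = 116; y1_4 = 154; x1_5 = 136; y1_5 = 100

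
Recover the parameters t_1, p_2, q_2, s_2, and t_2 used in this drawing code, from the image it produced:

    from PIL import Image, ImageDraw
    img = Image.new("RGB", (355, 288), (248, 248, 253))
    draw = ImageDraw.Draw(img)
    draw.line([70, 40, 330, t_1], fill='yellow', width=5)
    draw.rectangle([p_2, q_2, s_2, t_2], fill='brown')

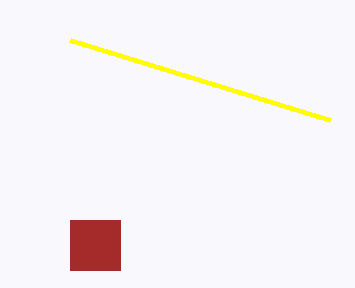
t_1 = 120, p_2 = 70, q_2 = 220, s_2 = 120, t_2 = 270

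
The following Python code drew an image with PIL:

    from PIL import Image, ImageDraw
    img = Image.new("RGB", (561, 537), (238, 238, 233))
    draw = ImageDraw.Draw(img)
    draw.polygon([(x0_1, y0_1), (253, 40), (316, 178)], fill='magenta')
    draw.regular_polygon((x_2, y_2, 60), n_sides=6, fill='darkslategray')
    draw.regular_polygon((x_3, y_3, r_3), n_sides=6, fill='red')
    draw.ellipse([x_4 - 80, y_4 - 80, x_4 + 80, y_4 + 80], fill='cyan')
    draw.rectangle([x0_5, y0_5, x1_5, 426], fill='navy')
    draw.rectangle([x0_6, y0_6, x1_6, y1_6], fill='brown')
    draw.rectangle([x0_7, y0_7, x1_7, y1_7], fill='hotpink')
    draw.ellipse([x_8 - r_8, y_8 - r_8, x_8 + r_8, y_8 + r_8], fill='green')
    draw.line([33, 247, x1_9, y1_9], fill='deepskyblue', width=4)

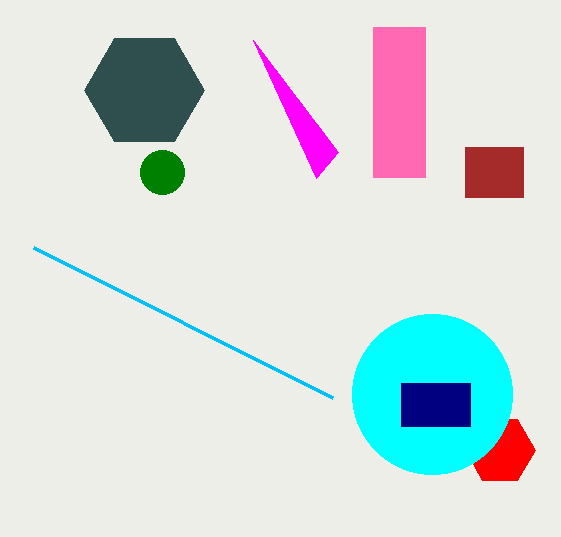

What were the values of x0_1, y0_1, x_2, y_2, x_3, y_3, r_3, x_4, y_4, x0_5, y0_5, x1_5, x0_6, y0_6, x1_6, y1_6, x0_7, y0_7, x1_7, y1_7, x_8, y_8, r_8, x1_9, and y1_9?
x0_1 = 338, y0_1 = 152, x_2 = 144, y_2 = 90, x_3 = 500, y_3 = 450, r_3 = 35, x_4 = 432, y_4 = 394, x0_5 = 401, y0_5 = 383, x1_5 = 470, x0_6 = 465, y0_6 = 147, x1_6 = 523, y1_6 = 197, x0_7 = 373, y0_7 = 27, x1_7 = 425, y1_7 = 177, x_8 = 162, y_8 = 172, r_8 = 22, x1_9 = 332, y1_9 = 397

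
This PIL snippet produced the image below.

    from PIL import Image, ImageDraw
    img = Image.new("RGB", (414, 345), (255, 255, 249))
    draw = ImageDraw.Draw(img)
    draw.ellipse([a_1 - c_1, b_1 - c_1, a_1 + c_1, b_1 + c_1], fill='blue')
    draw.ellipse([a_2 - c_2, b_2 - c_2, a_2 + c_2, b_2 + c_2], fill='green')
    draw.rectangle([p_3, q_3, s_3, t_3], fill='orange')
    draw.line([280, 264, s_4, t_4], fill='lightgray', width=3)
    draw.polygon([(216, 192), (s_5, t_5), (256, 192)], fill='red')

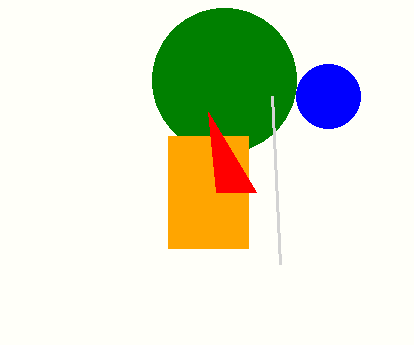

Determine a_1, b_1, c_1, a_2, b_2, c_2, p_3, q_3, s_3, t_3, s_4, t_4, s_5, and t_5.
a_1 = 328; b_1 = 96; c_1 = 32; a_2 = 224; b_2 = 80; c_2 = 72; p_3 = 168; q_3 = 136; s_3 = 248; t_3 = 248; s_4 = 272; t_4 = 96; s_5 = 208; t_5 = 112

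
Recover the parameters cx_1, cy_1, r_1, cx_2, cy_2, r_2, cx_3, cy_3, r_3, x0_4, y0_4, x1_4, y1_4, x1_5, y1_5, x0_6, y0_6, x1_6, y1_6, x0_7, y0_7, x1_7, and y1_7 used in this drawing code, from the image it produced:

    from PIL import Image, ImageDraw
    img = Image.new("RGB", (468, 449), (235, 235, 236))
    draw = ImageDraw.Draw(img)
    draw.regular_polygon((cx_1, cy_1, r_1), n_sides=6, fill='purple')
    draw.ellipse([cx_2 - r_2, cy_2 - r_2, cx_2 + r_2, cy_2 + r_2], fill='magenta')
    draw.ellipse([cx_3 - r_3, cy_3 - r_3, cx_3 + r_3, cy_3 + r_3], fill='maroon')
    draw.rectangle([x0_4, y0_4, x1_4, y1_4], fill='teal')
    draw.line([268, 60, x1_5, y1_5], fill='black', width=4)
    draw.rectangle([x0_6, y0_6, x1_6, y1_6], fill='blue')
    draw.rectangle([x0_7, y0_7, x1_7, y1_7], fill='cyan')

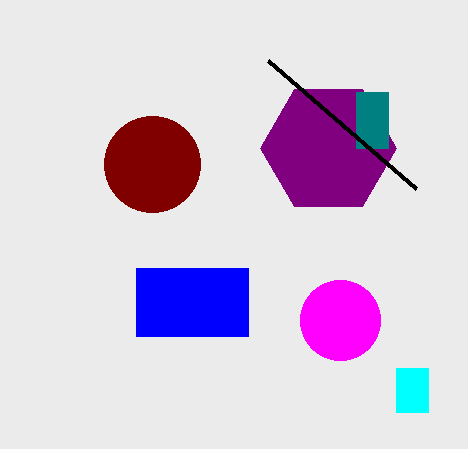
cx_1 = 328
cy_1 = 148
r_1 = 68
cx_2 = 340
cy_2 = 320
r_2 = 40
cx_3 = 152
cy_3 = 164
r_3 = 48
x0_4 = 356
y0_4 = 92
x1_4 = 388
y1_4 = 148
x1_5 = 416
y1_5 = 188
x0_6 = 136
y0_6 = 268
x1_6 = 248
y1_6 = 336
x0_7 = 396
y0_7 = 368
x1_7 = 428
y1_7 = 412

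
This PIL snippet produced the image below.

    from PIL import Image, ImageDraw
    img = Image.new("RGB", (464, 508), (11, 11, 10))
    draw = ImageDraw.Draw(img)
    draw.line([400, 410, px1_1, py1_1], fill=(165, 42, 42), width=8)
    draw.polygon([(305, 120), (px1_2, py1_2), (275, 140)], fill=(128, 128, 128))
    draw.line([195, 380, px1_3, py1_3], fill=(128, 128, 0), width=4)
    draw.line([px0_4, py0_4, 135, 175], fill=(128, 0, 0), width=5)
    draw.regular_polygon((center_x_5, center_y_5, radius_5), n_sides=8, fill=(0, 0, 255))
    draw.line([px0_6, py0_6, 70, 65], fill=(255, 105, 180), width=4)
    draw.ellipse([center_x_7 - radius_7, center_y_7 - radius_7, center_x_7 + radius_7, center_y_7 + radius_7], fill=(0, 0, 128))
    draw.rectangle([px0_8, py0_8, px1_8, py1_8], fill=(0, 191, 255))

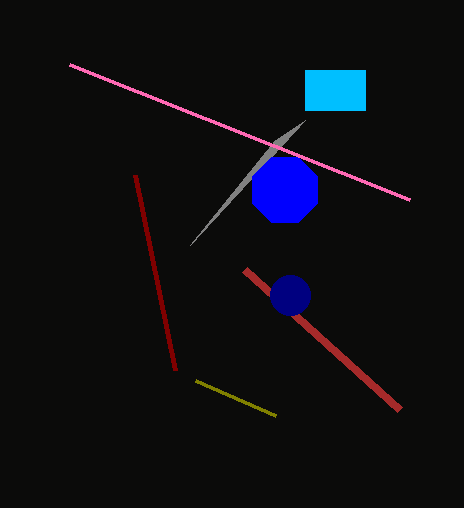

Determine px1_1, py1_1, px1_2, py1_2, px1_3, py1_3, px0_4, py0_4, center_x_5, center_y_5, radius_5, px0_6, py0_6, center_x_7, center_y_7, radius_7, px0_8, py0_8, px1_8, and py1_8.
px1_1 = 245; py1_1 = 270; px1_2 = 190; py1_2 = 245; px1_3 = 275; py1_3 = 415; px0_4 = 175; py0_4 = 370; center_x_5 = 285; center_y_5 = 190; radius_5 = 35; px0_6 = 410; py0_6 = 200; center_x_7 = 290; center_y_7 = 295; radius_7 = 20; px0_8 = 305; py0_8 = 70; px1_8 = 365; py1_8 = 110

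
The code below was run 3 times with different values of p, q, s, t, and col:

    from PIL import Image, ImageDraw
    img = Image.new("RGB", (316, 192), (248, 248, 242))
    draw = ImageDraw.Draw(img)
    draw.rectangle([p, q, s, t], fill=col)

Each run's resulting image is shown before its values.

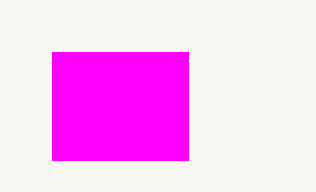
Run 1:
p = 52
q = 52
s = 188
t = 160
col = 'magenta'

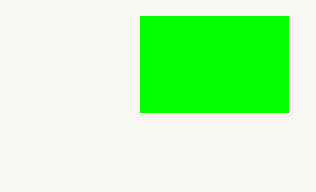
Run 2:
p = 140; q = 16; s = 288; t = 112; col = 'lime'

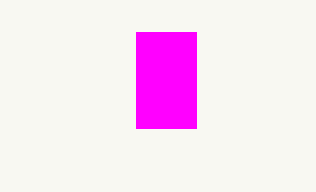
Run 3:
p = 136
q = 32
s = 196
t = 128
col = 'magenta'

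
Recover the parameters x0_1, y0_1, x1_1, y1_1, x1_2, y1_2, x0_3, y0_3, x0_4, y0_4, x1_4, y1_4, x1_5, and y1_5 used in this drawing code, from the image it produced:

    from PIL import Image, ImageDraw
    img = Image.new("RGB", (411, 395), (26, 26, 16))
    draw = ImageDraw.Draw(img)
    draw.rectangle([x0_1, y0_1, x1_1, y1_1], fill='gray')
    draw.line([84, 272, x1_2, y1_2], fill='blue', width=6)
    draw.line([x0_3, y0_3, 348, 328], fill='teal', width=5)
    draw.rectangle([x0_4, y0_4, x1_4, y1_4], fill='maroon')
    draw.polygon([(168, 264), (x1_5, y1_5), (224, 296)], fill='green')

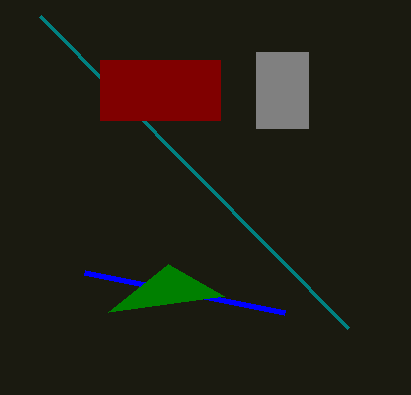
x0_1 = 256, y0_1 = 52, x1_1 = 308, y1_1 = 128, x1_2 = 284, y1_2 = 312, x0_3 = 40, y0_3 = 16, x0_4 = 100, y0_4 = 60, x1_4 = 220, y1_4 = 120, x1_5 = 108, y1_5 = 312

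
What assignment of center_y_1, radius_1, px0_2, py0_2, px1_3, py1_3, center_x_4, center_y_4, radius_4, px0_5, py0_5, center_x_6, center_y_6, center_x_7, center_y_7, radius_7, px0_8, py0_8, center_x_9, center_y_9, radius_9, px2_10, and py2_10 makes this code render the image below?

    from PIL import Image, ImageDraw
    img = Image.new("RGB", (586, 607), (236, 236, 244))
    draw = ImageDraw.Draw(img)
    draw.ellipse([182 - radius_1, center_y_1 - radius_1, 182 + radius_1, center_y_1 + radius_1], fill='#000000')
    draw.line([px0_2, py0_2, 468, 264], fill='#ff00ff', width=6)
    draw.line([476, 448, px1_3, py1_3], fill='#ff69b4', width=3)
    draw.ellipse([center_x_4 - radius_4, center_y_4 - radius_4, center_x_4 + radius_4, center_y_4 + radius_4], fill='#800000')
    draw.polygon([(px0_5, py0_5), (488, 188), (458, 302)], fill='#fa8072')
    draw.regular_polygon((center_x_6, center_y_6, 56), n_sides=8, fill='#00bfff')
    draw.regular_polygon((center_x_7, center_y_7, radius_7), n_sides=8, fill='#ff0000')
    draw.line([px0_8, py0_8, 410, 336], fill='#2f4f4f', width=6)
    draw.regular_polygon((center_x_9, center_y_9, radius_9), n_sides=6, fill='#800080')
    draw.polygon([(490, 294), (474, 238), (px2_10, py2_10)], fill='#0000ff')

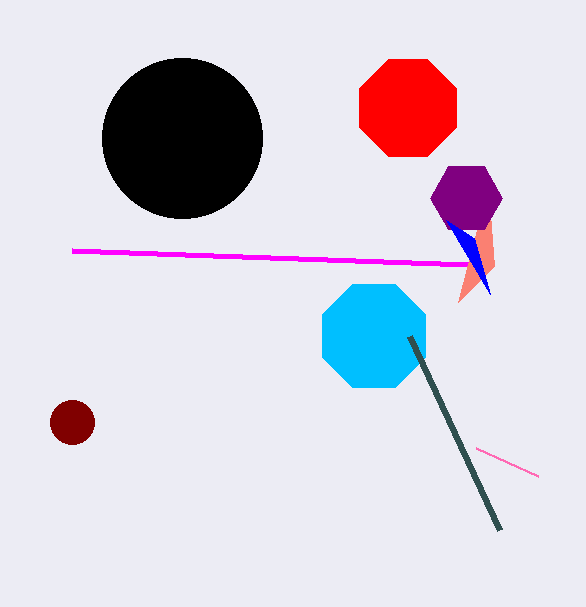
center_y_1 = 138, radius_1 = 80, px0_2 = 72, py0_2 = 250, px1_3 = 538, py1_3 = 476, center_x_4 = 72, center_y_4 = 422, radius_4 = 22, px0_5 = 494, py0_5 = 266, center_x_6 = 374, center_y_6 = 336, center_x_7 = 408, center_y_7 = 108, radius_7 = 52, px0_8 = 500, py0_8 = 530, center_x_9 = 466, center_y_9 = 198, radius_9 = 36, px2_10 = 446, py2_10 = 220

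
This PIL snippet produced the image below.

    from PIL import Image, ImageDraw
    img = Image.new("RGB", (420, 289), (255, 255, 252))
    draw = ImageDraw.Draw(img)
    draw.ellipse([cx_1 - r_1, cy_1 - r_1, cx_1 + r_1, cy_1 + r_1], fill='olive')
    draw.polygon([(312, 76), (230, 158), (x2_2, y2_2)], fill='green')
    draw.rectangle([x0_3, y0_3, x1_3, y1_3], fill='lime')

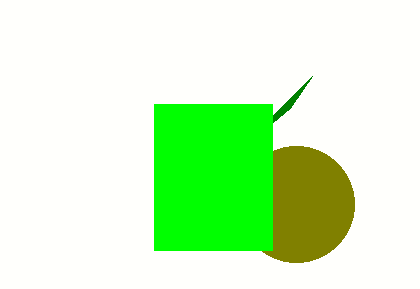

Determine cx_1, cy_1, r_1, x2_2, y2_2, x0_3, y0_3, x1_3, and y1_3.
cx_1 = 296; cy_1 = 204; r_1 = 58; x2_2 = 290; y2_2 = 108; x0_3 = 154; y0_3 = 104; x1_3 = 272; y1_3 = 250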